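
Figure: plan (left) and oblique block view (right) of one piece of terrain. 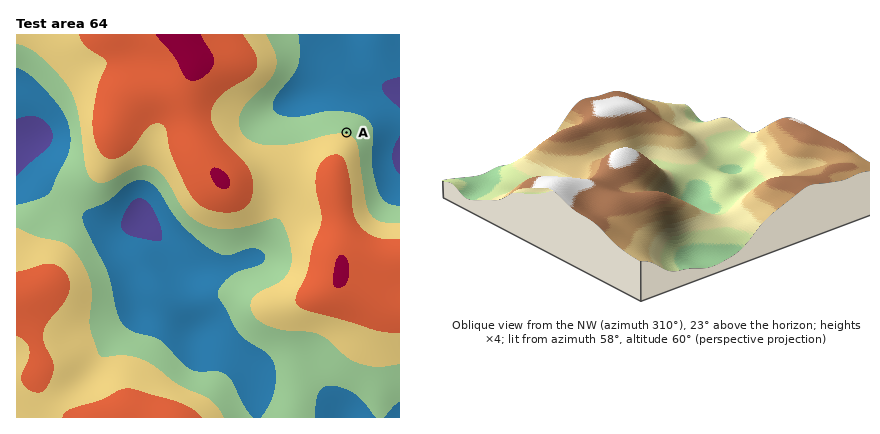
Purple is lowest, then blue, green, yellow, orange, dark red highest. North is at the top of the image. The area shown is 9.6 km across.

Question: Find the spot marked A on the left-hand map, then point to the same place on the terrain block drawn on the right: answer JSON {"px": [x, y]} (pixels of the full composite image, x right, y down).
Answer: {"px": [531, 156]}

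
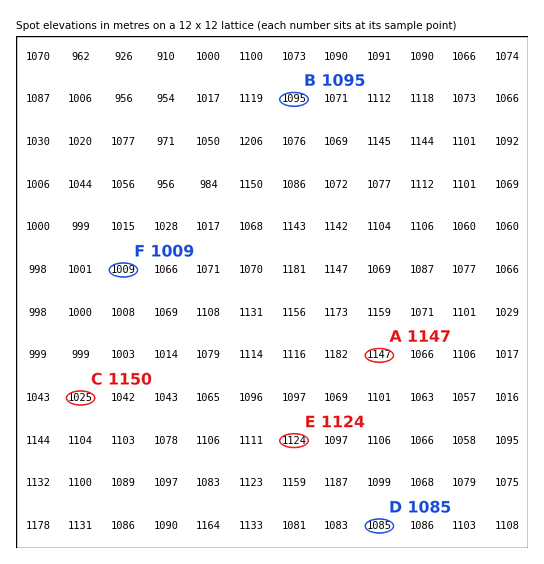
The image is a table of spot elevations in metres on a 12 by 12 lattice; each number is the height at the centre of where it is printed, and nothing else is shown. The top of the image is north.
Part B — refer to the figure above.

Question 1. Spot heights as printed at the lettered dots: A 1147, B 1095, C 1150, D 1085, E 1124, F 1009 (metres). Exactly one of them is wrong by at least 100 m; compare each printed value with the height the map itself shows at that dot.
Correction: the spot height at C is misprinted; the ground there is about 1025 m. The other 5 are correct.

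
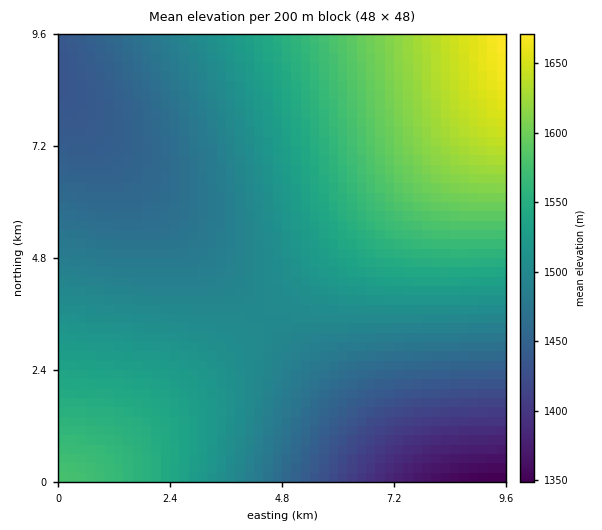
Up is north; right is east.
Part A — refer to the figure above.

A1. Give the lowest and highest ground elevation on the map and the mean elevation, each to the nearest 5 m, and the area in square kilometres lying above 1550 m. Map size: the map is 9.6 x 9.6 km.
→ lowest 1345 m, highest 1675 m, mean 1510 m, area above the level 22.4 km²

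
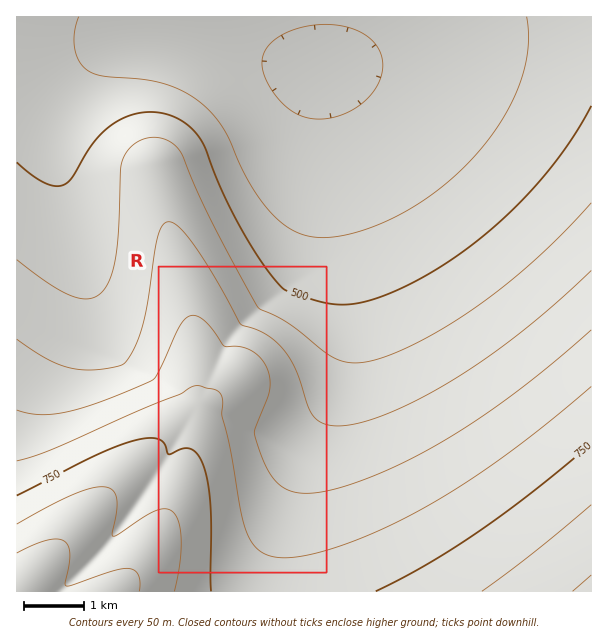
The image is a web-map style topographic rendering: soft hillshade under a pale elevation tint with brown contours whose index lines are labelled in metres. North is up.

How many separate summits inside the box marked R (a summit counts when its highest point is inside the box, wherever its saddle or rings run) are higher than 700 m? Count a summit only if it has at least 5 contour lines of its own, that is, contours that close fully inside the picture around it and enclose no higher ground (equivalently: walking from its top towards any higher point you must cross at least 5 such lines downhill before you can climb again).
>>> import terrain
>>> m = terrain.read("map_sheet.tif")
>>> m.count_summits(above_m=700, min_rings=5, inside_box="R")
0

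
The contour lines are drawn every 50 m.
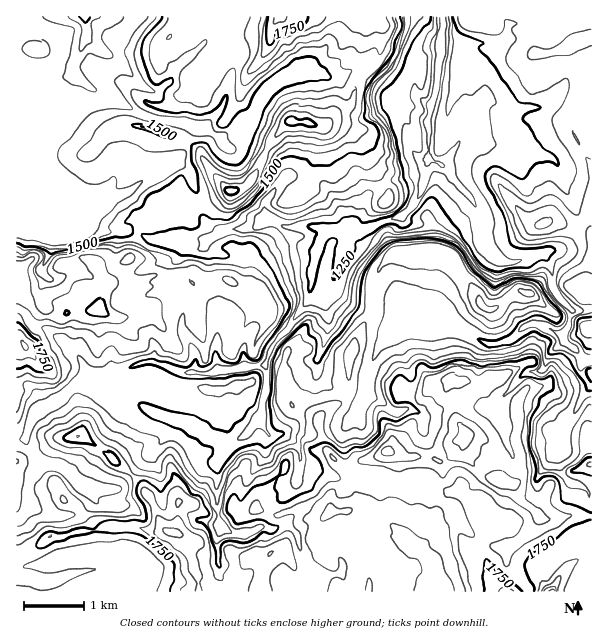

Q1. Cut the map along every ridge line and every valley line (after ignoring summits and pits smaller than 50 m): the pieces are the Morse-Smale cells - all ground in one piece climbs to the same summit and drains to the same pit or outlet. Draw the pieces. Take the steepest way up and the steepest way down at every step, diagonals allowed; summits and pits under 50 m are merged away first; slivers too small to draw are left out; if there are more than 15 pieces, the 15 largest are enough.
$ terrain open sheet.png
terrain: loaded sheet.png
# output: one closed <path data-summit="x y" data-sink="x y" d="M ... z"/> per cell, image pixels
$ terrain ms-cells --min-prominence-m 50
<path data-summit="389 452" data-sink="440 48" d="M302 175l-11 0-9 7-16 19 0 15 18 10 30 0 12 5-10 20-8 49-18 26-18 19-7 20-47 5-6 3-24 0-35-12-6 0-33 11 1 20 4 5 15 5 27 14 24 6 21 14 18 4 6 6-14 22 1 45 3 14 13 7 12 0 13-6 17 1 9-5-6-20 17-18 4-14 6 3 7-3 11 0 19 9 26-1 7 2 9 0 14 6 27-2 2-42-6-28 14-4 20-12 6 0 25 9 9-1 3-4 6 16 0 11 6 19-7 6-12 4-21 22-6 2-6 5 2 5 16 15 8 21-2 9 3 2 10 6 11 1 19-10 9-8 6-12 12 2 18-4 21 0 1-21-11-9-9-2-7-5-6-12-1-14 3-14 26 1 5-2 0-78-8 0-11-12-9-7-3-7-24-10-12 2-13 12-11 5-15 0-28-12-30 1-9-2-9-16-9-7-41-1-16-6-12-10 0-6 17-51-5-3-1-14-11-21-14-14z"/><path data-summit="278 17" data-sink="84 17" d="M375 16l-96 0-10 20-18 1-8 5-10-2-24-16-11 0-19 4-5 3 4-8-1-7-91 0 0 19-13 31 5 11 23 17 10 3 33 18 60 13 18 11 31-25 7-16 12-13 16-11 12-4 9 0 18 6 12 0 14-8 6 0 6 5 9-10 6-10 2-27z"/><path data-summit="530 293" data-sink="440 48" d="M432 162l-3 0-2 3-1 14-10 21-15 17-14 3-22 10-14 0-3 4-4 17-10 27-2 12 12 10 10 4 51 4 5 6 6 13 12 5 30-1 28 12 15 0 11-5 13-12 12-2 26 10 7-10 2-13-14-15-5-8-1-19-6-14-9-1-25 8-9 0-8-3-11-16-3-27-9-18-20-19-2-9-4-4z"/><path data-summit="389 452" data-sink="84 17" d="M84 16l-68 1 0 151 10 4 6-4 7 8 17 11 13 17 12 2 15 0 29-12 18-13 30-17 8-8 12-30-49-11-33-18-16-6-17-14-5-11 13-31z"/><path data-summit="329 513" data-sink="440 48" d="M323 472l-11 0-6 3-7-3-4 14-17 18 5 17 15 15 3 16 13 24-4 8 1 8 149-1-22-72 5-3 10-2 9 11 15 15 5-1 2-9-8-21-18-19-11 2-13-8-36 4-14-6-9 0-7-2-26 1z"/><path data-summit="24 345" data-sink="440 48" d="M272 218l-6 0-15 10-23 1-16 9-11 10-16 0-13 16 0 14 8 9 2 10 0 32 12 24 0 20 18 0 6-3 46-4 8-21 18-19 18-26 8-49 10-20-12-5-24 2z"/><path data-summit="545 222" data-sink="440 48" d="M488 102l-6 2-2 19-22 20-14 22 6 5 2 9 20 19 4 8 5 10 3 27 11 16 8 3 9 0 46-12 13-10 6-15-1-16-12-26-4-15-6-10-15-4-14-9-23-25-3-10z"/><path data-summit="291 120" data-sink="440 48" d="M365 73l-10 16-3 13-13 8-15 16-34-5-8 7-16 21 17 13 4 14 15-1 13 5 17 15 11 21 1 14 3 2 7-4 1-6 9-12 3-13 5-5 21-12 8 0 22-8 4-2 1-6 0-42-21-10z"/><path data-summit="98 311" data-sink="440 48" d="M201 240l-16 0-11 9-2 6-5 5-12 4-23 10-7 0-6-3-6-7-11 2-2 3 3 9-1 19-4 12-5 3-18-2-7 2-5 4-25 0-13-20-1-12-7-8-1 33 4 1 16 18 11 2 16 10 16 16 8 18 32-2 28-11 6 0 27 11 12 1 2-20-12-24 0-32-2-10-8-9 0-14 13-16 16 0 7-6z"/><path data-summit="78 435" data-sink="440 48" d="M113 372l-27 2-32 29-13 5-7 6-9 23 5 15 11 12 22 4 17 16 10 6 29-2 44-48 11-18-1-2-12-4-27-14-15-5-4-5z"/><path data-summit="98 311" data-sink="84 17" d="M32 168l-6 4-10-2 0 105 8 9 1 12 13 20 25 0 5-4 7-2 23 0 5-23-3-18 14-6 2-29-17-6-21 0-11-12-12-28-7-7-9-5z"/><path data-summit="572 45" data-sink="440 48" d="M591 16l-87 0 0 2 6 8-6 16-4 2-27-1-8 3-3 5 13 18 9 18 0 14 8 2 8 6 37-1 15-6 7-7 10-17 6-4 16 4z"/><path data-summit="173 533" data-sink="440 48" d="M179 421l-5 0-4 4-7 15-12 13 9 23 2 22-18 10-10 2 5 3 1 5-2 9 15 5 14-2 9 4 5 5 9 15 3 16 6 11 1 11 36 0 0-4-11-6-7-9 2-7-3-14 0-13 5-11-4-4-1-11-1-45 14-22-6-6-15-2-12-10z"/><path data-summit="389 452" data-sink="440 48" d="M150 454l-12 16-19 18-5 2-24 0-10-6-17-16-22-4-10 13-3 9 3 23-15 12 0 30 19-4 15-11 40-4 12-6 35 2 3-10-1-5-5-3 10-2 18-10-4-28z"/><path data-summit="389 452" data-sink="120 591" d="M135 526l-33 0-12 6-40 4-15 11-18 5-1 39 103 1 3-4 21-8 3-14-3-6-13-6 8-26z"/>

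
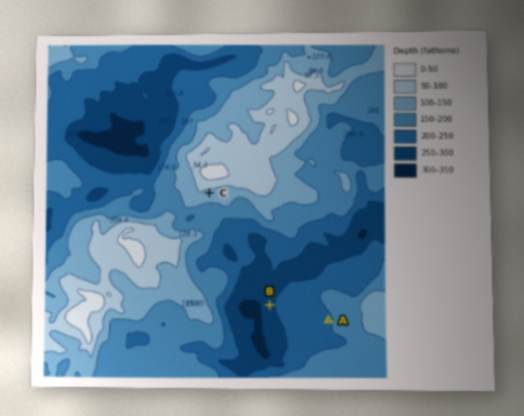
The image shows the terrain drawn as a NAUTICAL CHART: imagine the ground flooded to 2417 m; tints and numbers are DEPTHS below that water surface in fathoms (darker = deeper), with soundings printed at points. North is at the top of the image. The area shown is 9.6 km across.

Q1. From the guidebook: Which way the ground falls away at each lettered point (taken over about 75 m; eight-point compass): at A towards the W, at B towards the W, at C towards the S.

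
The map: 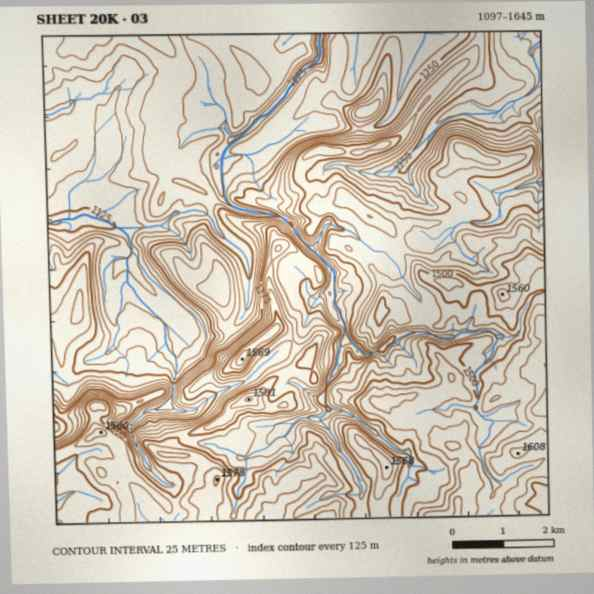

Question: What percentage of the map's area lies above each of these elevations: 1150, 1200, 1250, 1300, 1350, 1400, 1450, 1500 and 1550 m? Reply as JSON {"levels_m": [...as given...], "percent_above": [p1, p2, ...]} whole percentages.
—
{"levels_m": [1150, 1200, 1250, 1300, 1350, 1400, 1450, 1500, 1550], "percent_above": [96, 83, 67, 59, 53, 43, 34, 22, 7]}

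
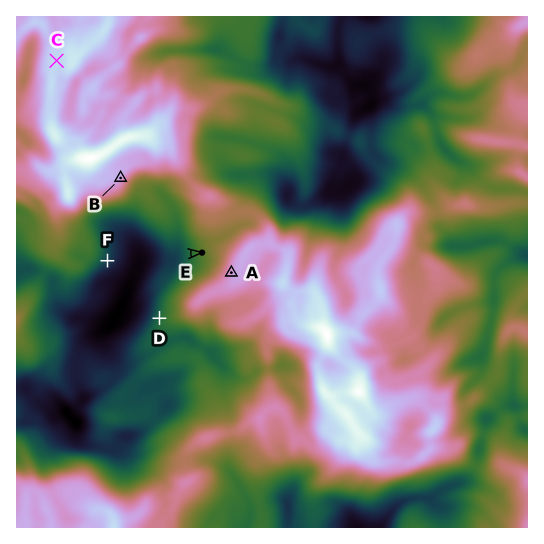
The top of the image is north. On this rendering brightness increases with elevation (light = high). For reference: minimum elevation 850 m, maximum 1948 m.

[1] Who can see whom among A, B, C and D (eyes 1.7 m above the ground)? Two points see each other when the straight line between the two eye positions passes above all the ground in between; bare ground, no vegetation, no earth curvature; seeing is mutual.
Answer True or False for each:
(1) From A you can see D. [False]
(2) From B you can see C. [False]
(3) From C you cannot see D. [True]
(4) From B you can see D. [True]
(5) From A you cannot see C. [True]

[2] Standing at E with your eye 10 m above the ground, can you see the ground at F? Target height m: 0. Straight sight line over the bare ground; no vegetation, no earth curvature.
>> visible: true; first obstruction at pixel None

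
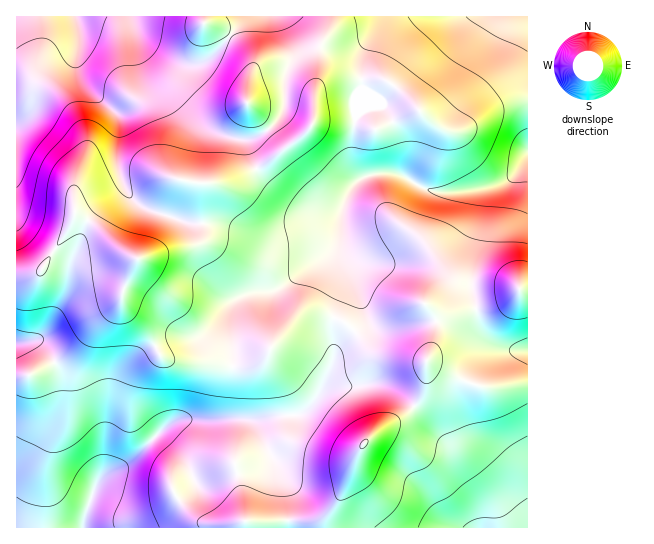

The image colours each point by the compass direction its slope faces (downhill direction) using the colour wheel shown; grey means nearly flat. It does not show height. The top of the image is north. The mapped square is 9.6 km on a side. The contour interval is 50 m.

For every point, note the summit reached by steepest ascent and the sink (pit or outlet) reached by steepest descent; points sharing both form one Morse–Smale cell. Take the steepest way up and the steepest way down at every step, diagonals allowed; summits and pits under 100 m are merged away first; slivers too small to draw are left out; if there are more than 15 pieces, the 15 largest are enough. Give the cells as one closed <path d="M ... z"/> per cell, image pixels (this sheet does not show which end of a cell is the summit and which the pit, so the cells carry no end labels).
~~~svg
<path d="M527 16l-194 0-2 13-12 22-3 38 7-6 11-4 47 0 9 4 12 9 17 18-44 19-21-6-40-2-13 16-47 34-31 13-21-1 1 48-3 10-10 6-52 12-15 32-2 10 3 6 23 24 12 23 6 5 18 4 27 0 23 4 18-2 14-7 8-15 22-24 8-4 19 0 16 4 9 5 28 28 51 9 5-8 5-20 0-15-2-5 4 3 8 0 51-12 16-7 6-8 8 0z"/><path d="M77 215l-4 2-6 16-24 36-5 4-5 2-17 0 0 252 309 1 0-9 14-20 24-54 12-13 34-20 11-13 5-12 2-25-52-10-28-28-9-5-16-4-19 0-8 4-22 24-8 15-14 7-18 2-23-4-27 0-18-4-6-5-12-23-20-20-6-10 3-14 13-28-20-12-22-22z"/><path d="M331 16l-314 0-1 258 17 1 6-2 28-40 8-18 20 10 22 22 18 12 7 0 55-15 4-6 2-7-2-48 22 1 31-13 47-34 10-10 4-12 0-25 4-19 0-20 12-22z"/><path d="M527 289l-8 0-6 8-16 7-51 12-11-1 1 18-5 20-4 6 0 20-7 20-11 13-34 20-12 13-24 54-14 20 1 9 202-1z"/><path d="M381 79l-47 0-11 4-4 3-4 8-2 27 41 2 21 6 44-19-17-18-12-9z"/>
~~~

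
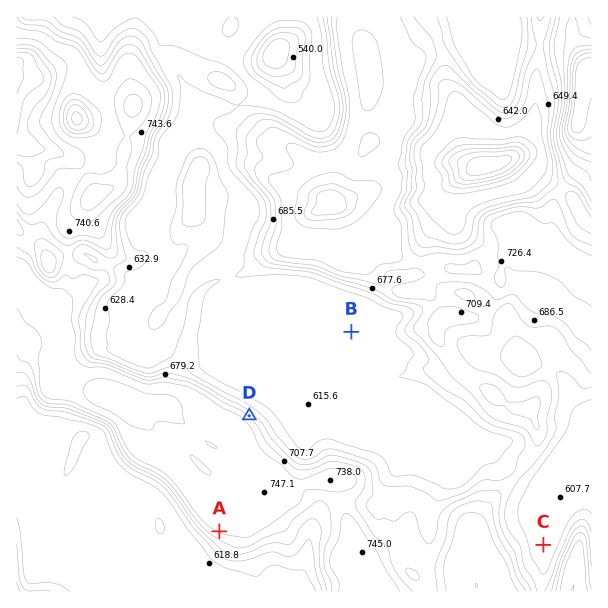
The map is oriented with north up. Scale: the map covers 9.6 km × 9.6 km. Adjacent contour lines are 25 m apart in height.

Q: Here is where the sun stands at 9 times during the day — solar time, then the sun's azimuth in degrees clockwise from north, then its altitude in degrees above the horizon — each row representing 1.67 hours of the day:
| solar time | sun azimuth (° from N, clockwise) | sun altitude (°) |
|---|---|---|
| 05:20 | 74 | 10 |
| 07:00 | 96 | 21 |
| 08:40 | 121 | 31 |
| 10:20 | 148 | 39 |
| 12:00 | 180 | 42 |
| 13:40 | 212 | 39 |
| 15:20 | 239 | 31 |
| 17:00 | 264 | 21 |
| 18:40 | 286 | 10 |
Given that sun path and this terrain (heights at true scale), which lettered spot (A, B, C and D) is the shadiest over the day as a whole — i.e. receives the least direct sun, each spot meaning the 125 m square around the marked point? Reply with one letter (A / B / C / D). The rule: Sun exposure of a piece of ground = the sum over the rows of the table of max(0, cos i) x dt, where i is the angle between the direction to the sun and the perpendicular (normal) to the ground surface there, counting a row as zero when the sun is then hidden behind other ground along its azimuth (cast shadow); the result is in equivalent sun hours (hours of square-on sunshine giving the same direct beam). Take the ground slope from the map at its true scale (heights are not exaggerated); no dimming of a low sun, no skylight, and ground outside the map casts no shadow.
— D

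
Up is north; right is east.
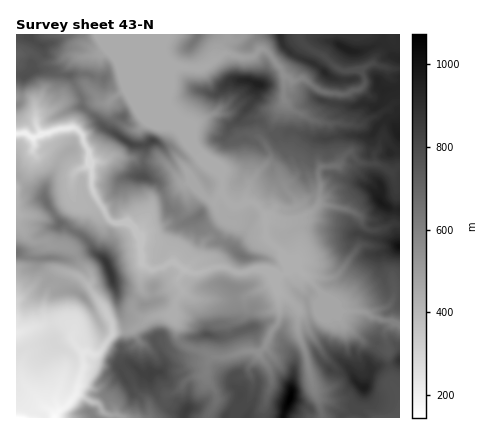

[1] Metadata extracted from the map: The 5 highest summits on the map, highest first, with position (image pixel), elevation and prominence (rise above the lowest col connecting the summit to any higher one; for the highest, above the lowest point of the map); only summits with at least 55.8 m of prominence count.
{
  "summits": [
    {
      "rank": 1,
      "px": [290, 398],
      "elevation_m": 1073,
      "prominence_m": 928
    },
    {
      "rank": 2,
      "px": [380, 202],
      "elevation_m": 980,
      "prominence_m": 105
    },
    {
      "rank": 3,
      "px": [364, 388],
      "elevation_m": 968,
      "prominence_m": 284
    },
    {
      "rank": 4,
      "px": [348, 50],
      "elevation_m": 960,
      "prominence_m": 81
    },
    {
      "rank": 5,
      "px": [258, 84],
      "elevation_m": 958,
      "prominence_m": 216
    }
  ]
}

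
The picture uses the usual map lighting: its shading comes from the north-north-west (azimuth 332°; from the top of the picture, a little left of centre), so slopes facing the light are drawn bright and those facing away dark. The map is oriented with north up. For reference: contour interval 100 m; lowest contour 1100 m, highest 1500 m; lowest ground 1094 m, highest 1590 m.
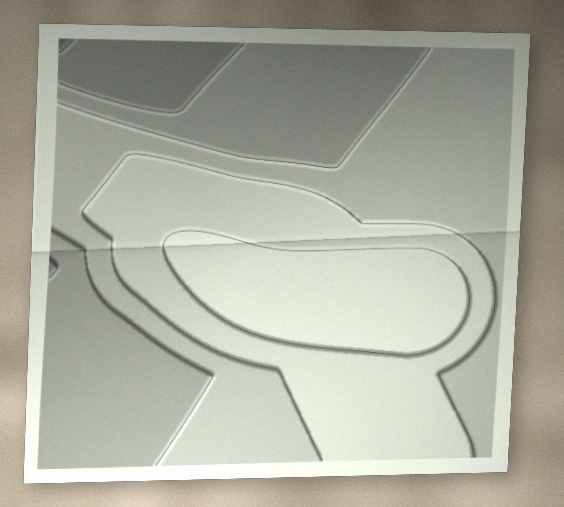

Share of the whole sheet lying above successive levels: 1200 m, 95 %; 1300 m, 71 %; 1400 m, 39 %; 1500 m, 14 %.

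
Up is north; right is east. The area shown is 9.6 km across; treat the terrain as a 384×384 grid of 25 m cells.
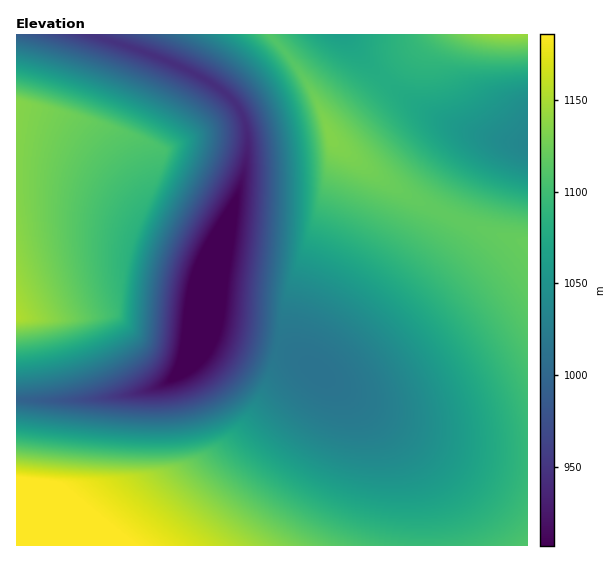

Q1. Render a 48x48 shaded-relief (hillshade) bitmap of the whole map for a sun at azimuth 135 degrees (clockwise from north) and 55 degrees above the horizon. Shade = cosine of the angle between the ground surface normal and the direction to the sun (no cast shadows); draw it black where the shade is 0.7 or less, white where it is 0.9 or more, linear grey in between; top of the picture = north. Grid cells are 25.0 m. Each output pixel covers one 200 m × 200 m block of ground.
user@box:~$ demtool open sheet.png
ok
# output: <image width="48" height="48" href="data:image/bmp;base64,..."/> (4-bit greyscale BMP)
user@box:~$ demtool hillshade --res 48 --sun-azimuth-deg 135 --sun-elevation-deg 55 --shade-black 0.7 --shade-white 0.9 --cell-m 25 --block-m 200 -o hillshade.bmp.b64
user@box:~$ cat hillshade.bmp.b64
<image width="48" height="48" href="data:image/bmp;base64,Qk32BAAAAAAAAHYAAAAoAAAAMAAAADAAAAABAAQAAAAAAIAEAAATCwAAEwsAABAAAAAAAAAAAAAAABEREQAiIiIAMzMzAERERABVVVUAZmZmAHd3dwCIiIgAmZmZAKqqqgC7u7sAzMzMAN3d3QDu7u4A////AJmZmZmZmZmZmZmZiIiIiIiIiIiIiIiIiJmZmZmZmZmZmZmZiIiIiIiIiIiIiIiIiJmZmZmZmZmZmZmZiIiIiIiIiIiIiIiIiJmZmZmZmZmZmZmYiIiIiIiIiIiIiIiIiJmZmZmZmZmZmZmYiIiIiIiIiIiIiIiIiIiIiIiJmZmZmZmZiIiIiIiIiIiIiIiIiGZmZmZnd4iJmZmZiIiIiIiIiIiIiIiIiFVVVVVEVVVniZmZmIiIiIiIiIiIiIiIiFVVVUREREREV4mZmYiIiIiIiIiIiIiIiFVVVURERERDNFiZmZiIiIiIiIiIiIiIiFVVVURERERDMzV5mZmIiIiIiIiIiIiIiFVVVURERERDMzNYmZmZiIiIiIiIiIiIiFVVVVVERERDMzM1iZmZmYiIiIiIiIiIiIiZiIh3ZURDMzM0eZmZmZmIiIiIiIiIiLzMzMzLuoZEREREWJmZmZmZiIiIiIiIiMzM3d3d3dyERERER5mZmZmZmYiIiIiImMzM3d3d3e7YRERERpmZmZmZmZmZmZmZmczN3d3d3u7sdERERomZmZmZmZmZmZmZmczN3d3d3u7tlVVVVYmZmZmZmZmZmZmZmczN3d3d7u7dtlVVVXmZmZmZmZmZmZmZmczMzM3d7d3dx1VVVXmZmZmZmZmZmZmZmaqqq7u93d3dyFVVVXmZmZmZmZmZmZmZmZmZmaqr3d3d2WVVVWmZmZmZmZmZmZmZmZmZmaqr3d3d2mVVVViZmZmZmZmZmZmZmZmZmqqqzd3u22VVVVeZmZmZmZmZmZmZmZmZqqqqze7u7HVVVVaamZmZmZmZmZmZmZmZqqqqze7u7ZVVVUWJmZmZmZmZmZmZmZmaqqqqve7u7rZVVUV5qZmZmZmZmZmZmZmaqqqqve7u7tdVVURYmZmZmZmZmZmZmZmqqqqqrO7u7upVVURXmZmZmZmZmZmZiJmqqqqqq97u7uxlVERWmZmZmZmZmZiIiJmqqqqqqt7u7u2FVERFiZmZmZmZmYiId5mqqqqqqs7u7u6lVERFeZmZmZmZiIiHd5mqqqqqqr3u7u7HVERFeZmZmZmYiIiHd5mqqqqqqqzu7u7YVVVVaZmZmZmYiIiId5maqqqqqqve7u3ZVVVVaJmZmZmYiIiIiJmZqqqqqqrN3d3aZVVVaJmZmZmZmYiImZmZmqqqqZms3d3aZVVVaJmZmZmZmZmZmZmZmZmZmIiJq8zKZVVVaJmZmZmZmZqqqpmZmZmIh3d4iau5ZVVVeJmZmZmaqqqqqpmZiId3d3d3iJqpZmZWeZmZmZmqqqqqqoiHd3d3d3d3eImYdmZniZmZmZqqqqqqqnZmZmZ3d3d3eImYd3ZniZmZmZqqqqqru2ZmZmZmd3d3iZmYh3d4mZmZmZqqqqu7u2ZmZmZmZ3eJmamZiHeImYiZmZmqqru7vGZmZmZmd4maqqqZiIiJmIiImZmaqru7zGZmZmZ4mZqqqqqZmJmZiIiIiZmZqqu7zGZmZmZomru6qqqZmqmZiIiIiImZqqu7zA=="/>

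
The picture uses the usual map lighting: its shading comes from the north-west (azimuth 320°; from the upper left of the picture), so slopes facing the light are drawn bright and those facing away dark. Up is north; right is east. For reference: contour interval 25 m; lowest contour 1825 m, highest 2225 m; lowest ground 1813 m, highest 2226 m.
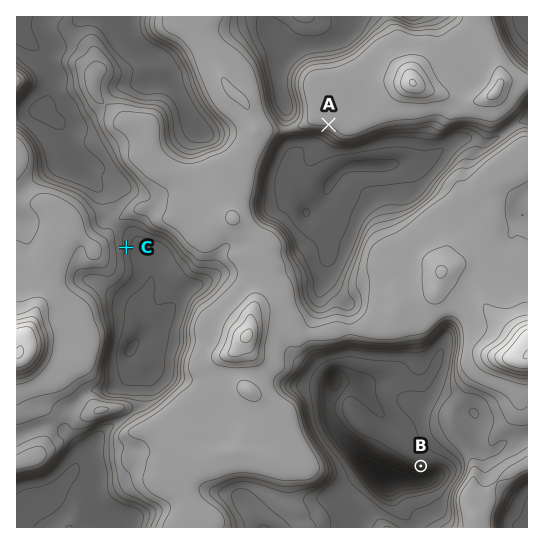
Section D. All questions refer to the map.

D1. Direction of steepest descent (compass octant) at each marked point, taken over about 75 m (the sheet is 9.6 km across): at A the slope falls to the S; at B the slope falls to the S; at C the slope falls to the E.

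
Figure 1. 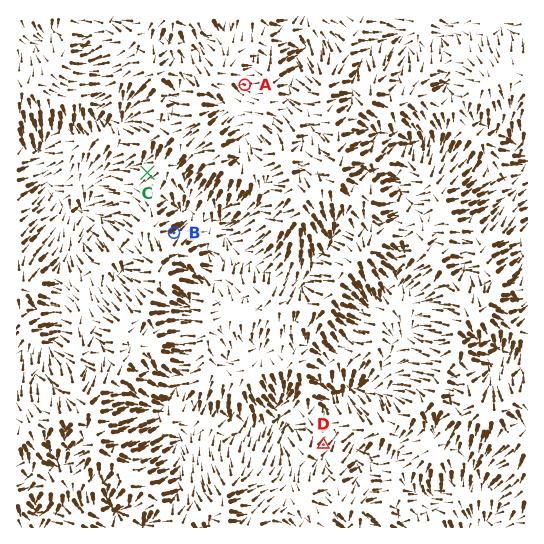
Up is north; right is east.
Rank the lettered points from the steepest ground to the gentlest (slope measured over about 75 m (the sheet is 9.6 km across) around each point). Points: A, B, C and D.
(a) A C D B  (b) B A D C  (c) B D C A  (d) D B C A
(c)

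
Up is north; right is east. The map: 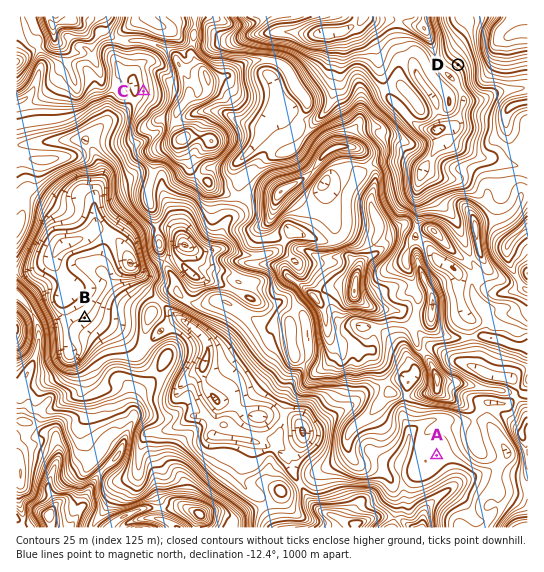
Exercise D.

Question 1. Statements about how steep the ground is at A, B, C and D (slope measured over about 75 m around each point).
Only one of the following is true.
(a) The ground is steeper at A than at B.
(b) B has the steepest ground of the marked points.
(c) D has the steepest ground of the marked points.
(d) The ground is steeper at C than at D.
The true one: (c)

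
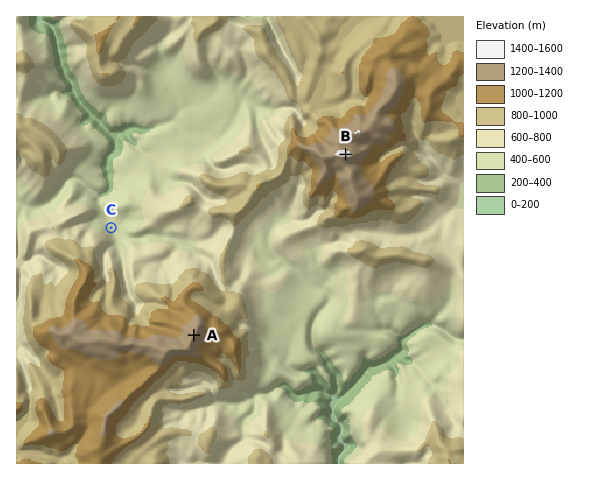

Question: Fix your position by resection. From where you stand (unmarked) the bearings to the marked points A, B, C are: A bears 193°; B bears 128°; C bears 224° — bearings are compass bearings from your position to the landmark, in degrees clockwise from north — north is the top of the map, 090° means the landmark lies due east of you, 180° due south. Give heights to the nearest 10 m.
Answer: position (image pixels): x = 252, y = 81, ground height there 590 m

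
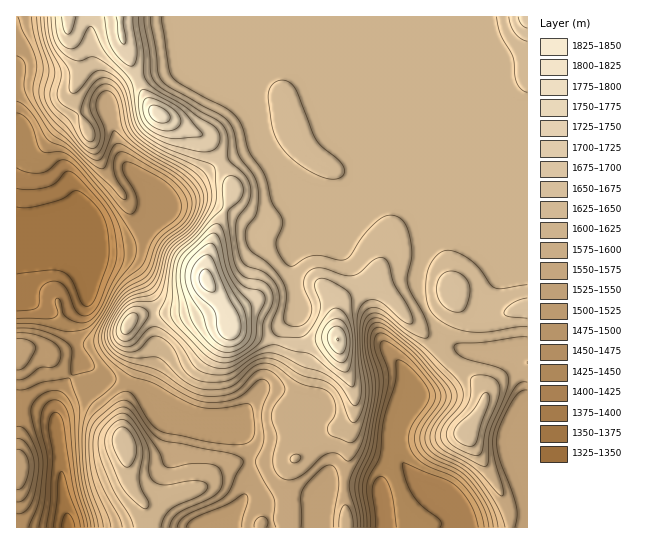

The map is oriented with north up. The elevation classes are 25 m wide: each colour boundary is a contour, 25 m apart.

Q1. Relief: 1345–1835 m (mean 1585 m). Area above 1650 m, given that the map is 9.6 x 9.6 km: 15.1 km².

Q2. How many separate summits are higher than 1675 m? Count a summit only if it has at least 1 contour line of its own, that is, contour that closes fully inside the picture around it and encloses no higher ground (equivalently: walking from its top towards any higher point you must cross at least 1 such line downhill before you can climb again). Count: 4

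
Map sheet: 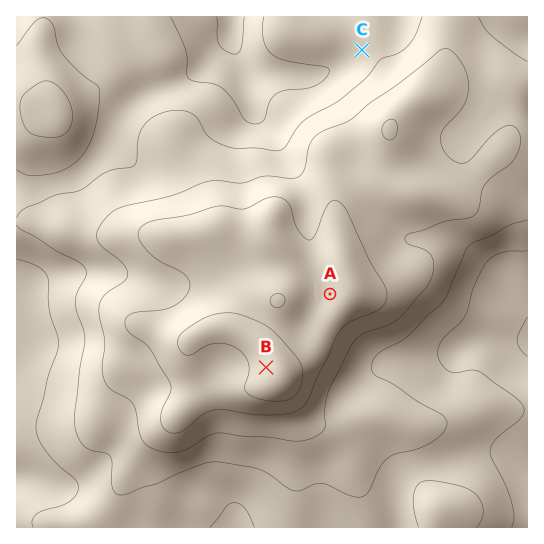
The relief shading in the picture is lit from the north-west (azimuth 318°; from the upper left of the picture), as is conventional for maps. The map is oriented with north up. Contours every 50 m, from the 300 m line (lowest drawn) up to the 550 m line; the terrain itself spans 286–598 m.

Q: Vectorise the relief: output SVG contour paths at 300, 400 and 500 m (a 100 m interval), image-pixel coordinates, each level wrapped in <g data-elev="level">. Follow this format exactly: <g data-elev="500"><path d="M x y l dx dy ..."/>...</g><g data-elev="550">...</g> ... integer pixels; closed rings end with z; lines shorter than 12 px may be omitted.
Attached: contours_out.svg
<g data-elev="300"><path d="M527 356l-7-7-3-8 2-8 8-16"/><path d="M244 17l-2 29-3 6-4 2-9-3-7-6-2-8 0-20"/></g><g data-elev="400"><path d="M477 527l5-8 1-8-2-9-6-8-6-5-10-3-30-5-10 2-5 10 0 14 5 20"/><path d="M17 225l5 5 15 8 18 12 24 12 7 8 0 7-8 14-3 10 1 9 8 20 1 9-6 32-4 43 0 12 3 12 7 9 6 3 15 3 4 4 2 6 0 22 3 8 4 2 7-1 16-6 16-5 40-17 17-4 44 7 11 6 17 13 7 3 7-1 13-6 8-1 27 12 9 2 5-1 5-3 11-25 8-10 8-4 22-5 13-6 12-9 5-9-1-6-5-5-23-12-25-18-19-10-3-7 3-9 7-7 26-14 35-34 6-10 17-42 5-6 22-10 18-10 17-5"/><path d="M17 170l12 5 18-1 15-3 15-10 9-11 7-15 4-18 3-23-2-8-17-13-19-20-5-10-4-17-6-7-5-1-7 3-18 25"/><path d="M527 62l-36-27-6-7-7-11"/><path d="M422 17l-7 18-9 12-9 7-16 5-15 19-24 20-38 23-7 6-10 18-5 4-7 2-17-3-21 0-10-1-11-5-7-5-11-18-7-6-12-3-13 2-14 6-10 10-4 13-1 20-4 5-26 6-26 18-26 5-29 13-5 4-4 6"/></g><g data-elev="500"><path d="M170 433l7 0 5-2 20-16 12-5 11 0 25 4 19 1 18-1 12-5 9-10 9-22 24-47 9-8 26-11 8-6 3-10-2-9-16-27-22-47-8-10-5-2-5 4-5 9-9 22-5 5-5-2-7-8-10-27-5-4-6-2-11 1-21 11-27-3-31 9-33 6-8 2-6 6-2 4 1 5 8 12 12 11 23 12 6 5 2 5 0 6-3 5-12 11-13 5-29 3-6 4-2 5 1 5 3 6 16 10 5 6 20 33 1 9-9 18-1 9 2 9z"/><path d="M387 139l6 0 4-5 0-9-4-6-6 2-5 6 0 7z"/></g>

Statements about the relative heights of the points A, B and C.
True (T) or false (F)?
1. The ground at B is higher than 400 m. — T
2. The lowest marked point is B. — F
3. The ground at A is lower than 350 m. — F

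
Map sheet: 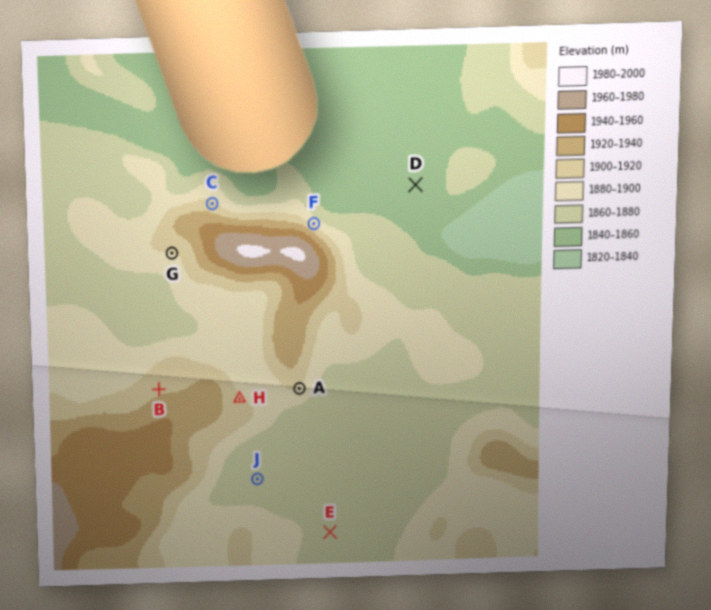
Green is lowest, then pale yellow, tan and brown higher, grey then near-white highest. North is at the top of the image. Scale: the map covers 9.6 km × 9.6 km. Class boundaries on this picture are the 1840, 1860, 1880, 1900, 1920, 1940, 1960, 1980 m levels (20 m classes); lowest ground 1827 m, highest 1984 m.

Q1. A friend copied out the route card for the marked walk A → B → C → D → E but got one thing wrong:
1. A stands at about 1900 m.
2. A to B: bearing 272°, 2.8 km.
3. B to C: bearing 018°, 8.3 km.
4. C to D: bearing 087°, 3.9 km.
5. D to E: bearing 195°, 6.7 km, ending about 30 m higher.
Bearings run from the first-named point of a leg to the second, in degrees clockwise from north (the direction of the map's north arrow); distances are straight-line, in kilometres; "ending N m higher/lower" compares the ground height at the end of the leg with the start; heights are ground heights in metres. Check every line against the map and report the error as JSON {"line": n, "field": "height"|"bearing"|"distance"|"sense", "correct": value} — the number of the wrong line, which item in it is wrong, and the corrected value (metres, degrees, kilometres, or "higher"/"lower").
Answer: {"line": 3, "field": "distance", "correct": 3.6}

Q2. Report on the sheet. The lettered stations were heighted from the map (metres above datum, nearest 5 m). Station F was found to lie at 1895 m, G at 1900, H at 1900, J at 1875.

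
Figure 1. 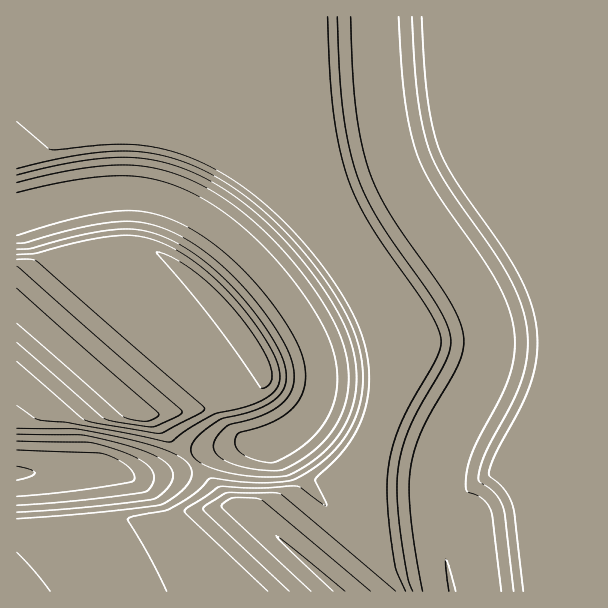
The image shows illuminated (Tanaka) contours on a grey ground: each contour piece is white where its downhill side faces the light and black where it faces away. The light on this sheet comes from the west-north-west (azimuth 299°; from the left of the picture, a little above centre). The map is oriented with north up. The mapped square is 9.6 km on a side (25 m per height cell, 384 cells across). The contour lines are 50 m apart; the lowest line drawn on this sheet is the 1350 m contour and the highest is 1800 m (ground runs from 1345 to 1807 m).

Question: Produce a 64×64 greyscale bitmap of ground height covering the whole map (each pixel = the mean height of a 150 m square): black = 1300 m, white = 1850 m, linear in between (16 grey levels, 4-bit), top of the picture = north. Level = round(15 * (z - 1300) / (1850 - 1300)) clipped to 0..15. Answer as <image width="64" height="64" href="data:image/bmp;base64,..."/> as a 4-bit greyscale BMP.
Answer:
<image width="64" height="64" href="data:image/bmp;base64,Qk12CAAAAAAAAHYAAAAoAAAAQAAAAEAAAAABAAQAAAAAAAAIAAATCwAAEwsAABAAAAAAAAAAAAAAABEREQAiIiIAMzMzAERERABVVVUAZmZmAHd3dwCIiIgAmZmZAKqqqgC7u7sAzMzMAN3d3QDu7u4A////AHd3d3d3iIiIiIiZmZmaq7zN3t3Mu6l3ZlZmZ3mqqqqqd3d3d3iIiIiIiJmZmaq7zN7t3Mu6qHZmVmZniaqqqqp3d3d3eIiIiIiJmZmaq7zN7t3Mu6qYdmVWZmeJqqqqqnd3d3eIiIiIiImZmaq7zN7t3Mu6qph2ZWZmZ4mqqqqqd3d3eIiIiIiImZmaq7zd7t3Mu6qqmHZlZmZniaqqqqp3d3d4iIiIiIiZmaq7zd7d3Mu6qqqXdmVmZmeJqqqqqnd3d4iIiIiIiZmaq7zd7dzLuqqqqodmZWZmZ4mqqqqqd3d4iIiIiIiJmaq8zd7dzLuqqqqph2ZmZmZniaqqqqpmZ3d3d4iIiImaq8zd3dzLuqqqqqmHZmZmZneKqqqqqkRVVVVWZmZ3eJqrzd3dzLuqqqqqqYdmZmZmeJqqqqqqMzMzREREVVVniJq8zMzLuqqqqqqph2ZmZmd4mqqqqqoiIiIzMzM0RVZ3iaqqqqqqqqqqqqmHZmZmeImqqqqqqhEiIiIiIjNEVmeIiIh3eImaqqqqqYdmZmZ4mqqqqqqqEREiIiIiM0RWZ3d3ZmZWZ4mqqqqph2ZmZniaqqqqqqoiIiIiIiM0RVZ3dmVVRERWZ5qqqqmHZmZmeJqqqqqqqiMzMzMzNEVWZ3dmVUQzNERWeaqqqpd2ZmZ4mqqqqqqqRERERERVZneId2ZVQzMzNEVnmqqqmHZmZmeJqqqqqqpVVmZmZ3eImZmHdlVEQzMzRFaJqqqYdmZmZ4mqqqqqqnd3eIiZqqu7qpiHZlVERDM0RXmqqqmHZmZmeJqqqqqqiIiJmqu83dzLqph3dmVUQzNFaJqqqYdmZmZ3iaqqqqqIiJmqvM3d3Mu6qZmYd2VEM0RnmqqqmHZmZmeJqqqqqoiJmrvM3dzMu6qZmZmYdlRDRFeaqqqYd2ZmZ3iaqqqqiJmrvM3dzLu6qZmZmamXZUM0VoqqqqmHZmZmeJqqqqqZqrvM3dzLuqqZmZmaqphlQzRWiqqqqYd2ZmZ4mqqqqpqrvM3dzLuqmZmZmZqqmGVDNFaKqqqqmHZmZneJqqqqqrvM3dzLuqmZmZmZqqqXZUNEVoqqqqqYd2ZmZ4mqqqqrvN3dzLuqmZmZmZqqqodUQ0RXmqqqqqmHZmZniaqqqrzN3dzLuqmZmZmZqqqpdlRDRWeaqqqqqYdmZmeJqqqqzN3czLuqmZmZmZmqqph1RDRFaKqqqqqph2ZmZ4mqqqrN3cy7uqmZmZmZmqqql2VENEV5qqqqqqmHZmZniaqqqt3cy7qqmZmZmZmqqql2VENEVomqqqqqmHdmZmeJqqqq3cy7qpmZmZmZmqqqmGVEM0RXiqqqqqqYdmZmd4qqqqrcy7qpmZmZmZmqqqmHVUQ0RWiaqqqqqYd2ZmZ4mqqqqsy7qpmZmZmZmaqqmHZUQ0RWeaqqqqqYh2ZmZ3iaqqqqy7qpmZmZmZmaqqmHZUQ0RVeKqqqqqph2ZmZniaqqqqq7qpmZmZmZmaqqmHZUQ0RFaJqqqqqph3ZmZneJqqqqqqqpmZmZmZmaqpmHZUQzRFZ5qqqqqph3ZmZmeJqqqqqqiJmZmZmZmaqph2VUQzRFZ5qqqqqqmHZmZmeImqqqqqpmd4iZmZmZmYh2VEQzRFZ4qqqqqqmHZmZmd4mqqqqqqkVWZneIiIiHdlVEQzRFZ4qqqqqqmHdmZmZ4mqqqqqqqNERVVmZmdmZVREM0RFZ4qqqqqqqIdmZmZ4iqqqqqqqozM0REVVVVVUREM0RFZ4qqqqqqqYdmZmZ3iaqqqqqqqjMzMzREREREQzM0RVZ4qqqqqqqYd2ZmZ3iaqqqqqqqqMzMzMzMzMzMzNERWZ5qqqqqqqph2ZmZniaqqqqqqqqpERDMzMzMzMzREVWeJqqqqqqqph3ZmZneJqqqqqqqqqlVURERERERERFVneJqqqqqqqqmHZmZmeJqqqqqqqqqqdmZVVVRERFVVZ3iaqqqqqqqqqYdmZmeJqqqqqqqqqqqYh3dmZmZmZmeImqqqqqqqqqqYd2Zmd4mqqqqqqqqqqpmZmYiHd3eIiZqqqqqqqqqqqph2ZmZ4mqqqqqqqqqqqmqqqqZmZmZqqqqqqqqqqqqqqmHZmZniaqqqqqqqqqquqqqqqqqqqqqqqqqqqqqqqqqqXdmZmeJqqqqqqqqqqq6qqqqqqqqqqqqqqqqqqqqqqqod2Zmd4qqqqqqqqqqq7qqqqqqqqqqqqqqqqqqqqqqqph2ZmZ4mqqqqqqqqqq7uqqqqqqqqqqqqqqqqqqqqqqqmHZmZniaqqqqqqqqqru6qqqqqqqqqqqqqqqqqqqqqqqYdmZmeJqqqqqqqqqru7qqqqqqqqqqqqqqqqqqqqqqqph2ZmZ4mqqqqqqqqru7uqqqqqqqqqqqqqqqqqqqqqqqmHZmZniaqqqqqqqqu7u6qqqqqqqqqqqqqqqqqqqqqqqYdmZneKqqqqqqqqu7u7qqqqqqqqqqqqqqqqqqqqqqqph2Zmd4qqqqqqqqu7u7uqqqqqqqqqqqqqqqqqqqqqqqmHZmZ3mqqqqqqqu7u7u6qqqqqqqqqqqqqqqqqqqqqqqXdmZniaqqqqqqq7u7u7qqqqqqqqqqqqqqqqqqqqqqqpd2ZmeJqqqqqqq7u7u7uqqqqqqqqqqqqqqqqqqqqqqqh3ZmZ4mqqqqqq7u7u7u6qqqqqqqqqqqqqqqqqqqqqqqHdmZniaqqqqqru7u7u7"/>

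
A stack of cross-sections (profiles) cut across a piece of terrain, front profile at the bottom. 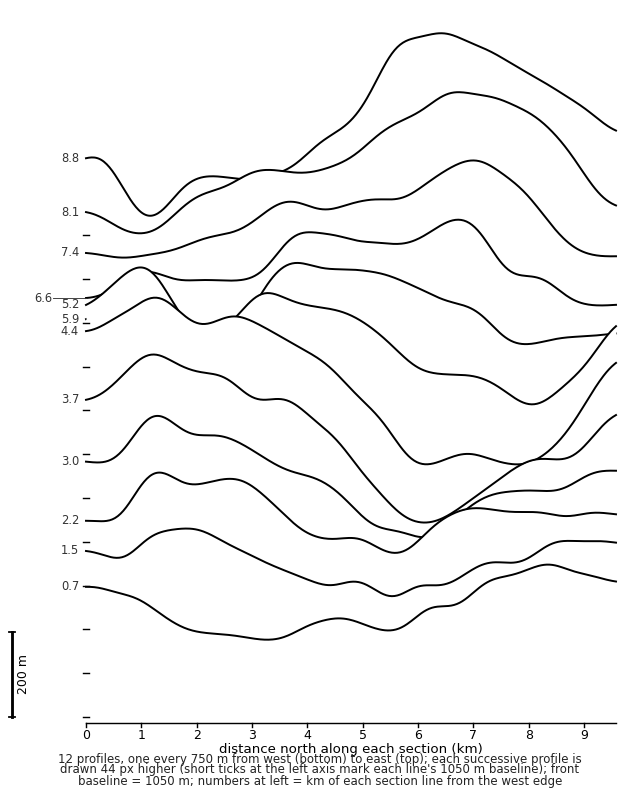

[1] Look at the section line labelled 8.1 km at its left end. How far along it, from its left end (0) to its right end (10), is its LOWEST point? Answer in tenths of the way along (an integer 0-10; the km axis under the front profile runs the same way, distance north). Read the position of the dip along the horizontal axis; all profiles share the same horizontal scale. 1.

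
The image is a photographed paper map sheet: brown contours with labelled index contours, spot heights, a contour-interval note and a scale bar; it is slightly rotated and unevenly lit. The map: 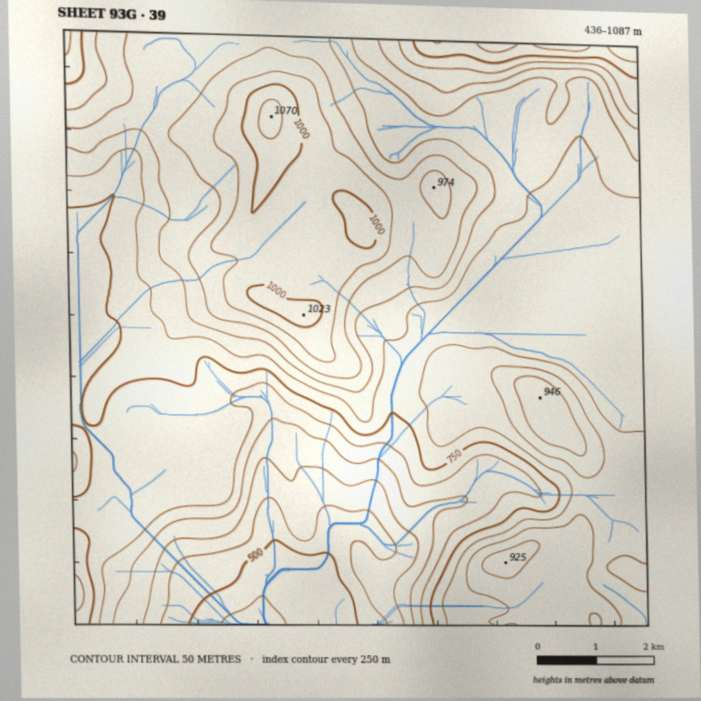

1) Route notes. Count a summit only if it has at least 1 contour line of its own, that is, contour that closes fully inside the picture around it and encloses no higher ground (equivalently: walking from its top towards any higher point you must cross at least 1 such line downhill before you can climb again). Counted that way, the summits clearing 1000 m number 3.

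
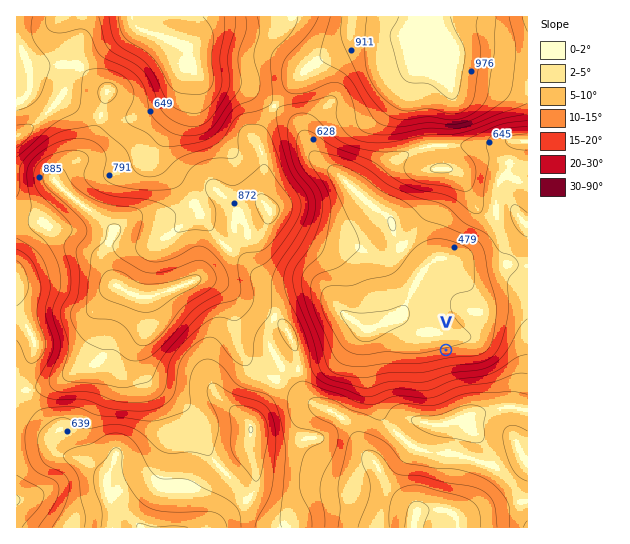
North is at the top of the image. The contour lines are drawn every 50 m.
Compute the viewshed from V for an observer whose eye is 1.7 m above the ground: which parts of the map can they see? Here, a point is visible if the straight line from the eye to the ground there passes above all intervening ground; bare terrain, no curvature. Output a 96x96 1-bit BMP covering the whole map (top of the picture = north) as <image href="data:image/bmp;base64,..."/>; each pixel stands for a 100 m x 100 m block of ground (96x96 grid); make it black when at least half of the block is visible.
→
<image width="96" height="96" href="data:image/bmp;base64,Qk2+BAAAAAAAAD4AAAAoAAAAYAAAAGAAAAABAAEAAAAAAIAEAAATCwAAEwsAAAIAAAAAAAAA////AAAAAAAAAAAAAAAAAAAAAAAAAAAAAAAAAAAAAAAAAAAAAAAAAAAAAAAAAAAAAAAAAAAAAAAAAAAAAAAAAAAAAAAAAAAAAAAAAAAAAAAAAAAAAAAAAAAAAAAAAAAAAAAAAAAAAAAAAAAAAAAAAAAAAAAAAAAAAAAAAAAAAAAAAAAAAAAAAAAAAAAAAAAAAAAAAAAAAAAAAAAAAAAAAAAAAAAAAAAAAAAAAAAAAAAAAAAAAAAAAAAAAAAAAAAAAAAAAAAAAAAAAAAAAAAAAAAAAAAAAAAAAAAAAAAAAAAAAAAAAAAAAAAAAAAAAAAAAAAAAAAAAAAAAAAAAAAAAAAAAAAAAAAAAAAAAAAAAAAAAAAAAAAADwA8AAAAAAAAAAAAHwD8AAAAAAAAAAAAfwH8AAAAAAAAAAAA/wP4AAAAAAAAAAAB/wPwPAAAAAAAAAAD/gPw/4AAAAAAAAAD/gP5/+AAAAAAAAAD/gP///AAAAAAAAAH/gf///gAAAAAAAAH/wf///gAAAAAAAAH/wf/4fwAAAAAAAAH/wf/4fwAAAAAAAAP/wP///wAAAAAAAAP/wP///wAAAAAAAAP/4P///wAAAAAAAAf//////wAAAAAAAAf//////wAAAAcAAAf//////wAAAAfAAA///////wAAAAf4H9/////8PwAAAAf////////wPwAAAAH////////APwAAAAA///////8APgAAAAAf//////wAPgAAAAAP//////wAPAAAAAAH//////wAeAAAAAAD//////wAeAAAAAAD//////wAeAAAAAADv/////4AfAAAAAAAD/////4A/gAAAAAAAf///j+B/8AAAAAAAP//4B///8AAAAAAAP//4B///8AAAAAAAH//wA///8AAAAAAAH//AA///4AAAAAAAD//AA//5wAAAAAAAD//AB//xgAAAAAAAB/+AD//gAAAAAAAAA/+Af//AAAAAAAAAAf+B///AAAAAAAAAAP8D///AAAAAAAAAAB8H///AAAAAAAAAAAYP///AAAAAAAAAAAYf//+AAAAAAAAAAAZ///wAAAAAAAAABg//4AAAAAAAAAAADx//wAAAAAAAAAAADz//wAAAAAAAAAAAD///wAAAAAAAAAAAH///4AAAAAAAAAAAH///8AAAAAAAAAAAH////AAAAAAAAAAAH////gAAAAAAAAAAD/4D//+AAAAAAAAAD/gB///+AAAAAAAAD/AB////8AAAAAAAB/AB////8AAAAAAAB/AD////8AAAAAAAB/gD4PAD8AAAAAAAA/gHgAAAAAAAAAAAAfgCAAAAAAAAAAAAAPwAAAAAAAAAAAAAADwAAAAAAAAAAAAAAAwAAAAAAAAAAAAAAAAAAAAAAAAAAAAAAAAAAAAAAAAAAAAAAAAAAAAAAAAAAAAAAAAAAAAAAAAAAAAAAAAAAAAAAAAAAAAAAAAAAAAAAAAAAAAAAAAAAAAAAAAAAAAAAAAAAAAAAAAAAAAAAAAAAAAAAAAAAAAAAAAAAAAAA="/>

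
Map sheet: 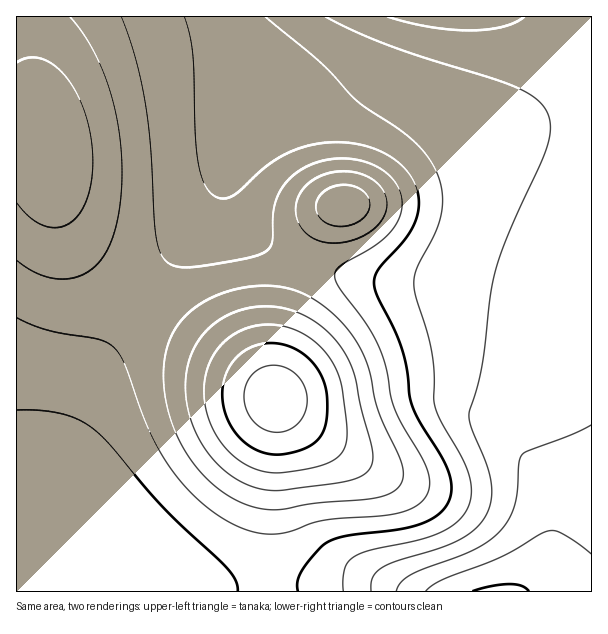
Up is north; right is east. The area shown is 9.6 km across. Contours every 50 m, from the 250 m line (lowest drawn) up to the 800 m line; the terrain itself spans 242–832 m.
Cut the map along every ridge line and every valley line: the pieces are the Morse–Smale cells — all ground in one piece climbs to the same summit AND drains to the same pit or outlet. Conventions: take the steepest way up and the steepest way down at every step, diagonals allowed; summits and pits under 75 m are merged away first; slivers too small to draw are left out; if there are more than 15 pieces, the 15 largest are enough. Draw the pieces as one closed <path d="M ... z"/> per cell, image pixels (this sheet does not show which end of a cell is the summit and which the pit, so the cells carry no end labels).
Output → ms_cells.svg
<path d="M227 170l-17 39-64 81-37 54-23 37-18 41-6 28 2 33 12 42 20 44 6 22 489 1 1-260-16-12-40-20-35-12-27-5-72 0-34-3-44-9-25-9-36-20-14-10-14-16-9-21z"/><path d="M369 16l-353 1 1 575 85-1-6-22-17-36-11-30-6-30 2-33 12-38 16-31 29-45 48-66 41-51 8-17 11-28 17-27 21-21 17-10 31-15 21-15 18-23z"/><path d="M572 16l-201 0-17 37-18 23-21 15-31 15-17 10-25 25-10 18-6 20 0 16 6 17 17 20 18 14 32 16 25 9 56 11 94 1 27 5 35 12 30 14 25 17 1-311z"/>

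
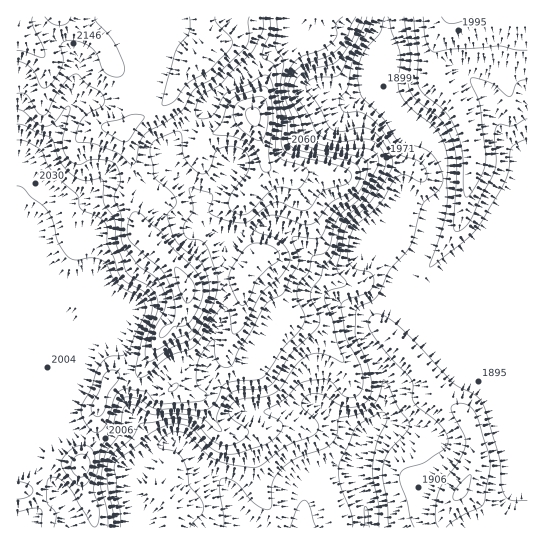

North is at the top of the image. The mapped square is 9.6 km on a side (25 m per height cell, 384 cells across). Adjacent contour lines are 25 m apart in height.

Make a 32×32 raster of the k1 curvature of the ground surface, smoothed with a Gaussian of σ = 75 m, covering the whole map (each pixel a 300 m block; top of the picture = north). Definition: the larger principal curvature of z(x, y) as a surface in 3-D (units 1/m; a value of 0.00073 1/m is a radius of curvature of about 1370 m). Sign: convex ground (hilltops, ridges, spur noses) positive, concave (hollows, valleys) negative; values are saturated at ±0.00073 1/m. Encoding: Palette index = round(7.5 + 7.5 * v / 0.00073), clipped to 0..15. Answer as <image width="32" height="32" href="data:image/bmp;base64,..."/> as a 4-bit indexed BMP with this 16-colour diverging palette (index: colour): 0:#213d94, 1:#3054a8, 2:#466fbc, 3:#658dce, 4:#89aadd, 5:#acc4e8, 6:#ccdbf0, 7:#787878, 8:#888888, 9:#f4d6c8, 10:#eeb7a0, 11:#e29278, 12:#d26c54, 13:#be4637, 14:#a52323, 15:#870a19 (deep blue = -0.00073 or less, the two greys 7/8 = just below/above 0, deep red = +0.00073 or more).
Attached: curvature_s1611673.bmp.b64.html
<image width="32" height="32" href="data:image/bmp;base64,Qk12AgAAAAAAAHYAAAAoAAAAIAAAACAAAAABAAQAAAAAAAACAAATCwAAEwsAABAAAAAAAAAAlD0hAKhUMAC8b0YAzo1lAN2qiQDoxKwA8NvMAHh4eACIiIgAyNb0AKC37gB4kuIAVGzSADdGvgAjI6UAGQqHAIm4vph6mJh5qIm5mom4eambmOyIi5mXiph6qHqIrJqI22r4eLmIh5p3ioiKmIy4d4mu+GeKmIiZd3qImpiJ2od5vfpnmpiqiXd5h5qYd8uIiHjMqodo3bqZmpeJiHfKiHd3vpm2W+qqqrqXd4h52HiHid9lzN21eIh4q5eZq7iIh4iPq97L2IqneLypmbmIiIh3jt2ox5rLmJi8iIuneIiHh4qL96irird52ojLiHiIiHd5eP2pjXjJi7eNyIiIiIeHiIjf6n2nm6uIzIiIiIiIiJiGfPyK14uphpiHh3eHeImYhoj8meepd5qoiIeIiId4h7ua+5rJp5rMt4iHeIiHiYean8qIuruah6mJl4iIiImZq915h7zJnoeJmLmIiHeYdq66WXioiL1miKiOmIh3iYetiYm71nm6h4iofrh3iIiKyZunjPqKmrqIiXzXiHd5mKmZiZjLmprdh3ua+IiIm5aMiIyWjd7v79zLiPqYZ52IrGebhX+pmZvamXj5d3mru7tni9u/h3Zqx3d66IeNqaqbyZic37qHeqiHfbiZnYeHmJymfd+niImIibyYmYyXiJh6x4mPo2i3eKvJiJhquJmYeMunfvdpx3iMp3iIjah6h3icupqtyrd3fJeIeMmHqoiIebvJeK3ZiIuoiIioqoeId3qXq4iZy5eKqIiI"/>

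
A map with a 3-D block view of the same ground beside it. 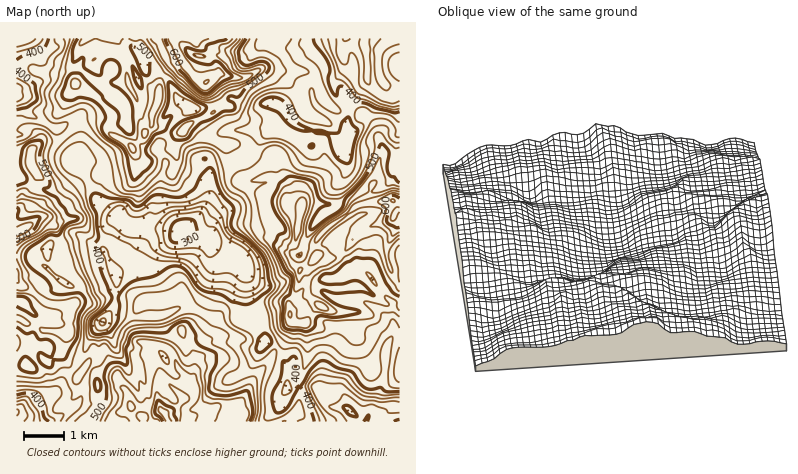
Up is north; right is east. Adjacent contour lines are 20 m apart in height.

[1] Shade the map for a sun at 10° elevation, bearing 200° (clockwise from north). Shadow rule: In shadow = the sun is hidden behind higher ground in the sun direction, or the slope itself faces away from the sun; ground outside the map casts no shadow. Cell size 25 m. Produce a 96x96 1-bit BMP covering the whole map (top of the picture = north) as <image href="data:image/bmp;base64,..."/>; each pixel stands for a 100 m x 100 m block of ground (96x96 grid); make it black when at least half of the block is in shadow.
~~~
<image width="96" height="96" href="data:image/bmp;base64,Qk2+BAAAAAAAAD4AAAAoAAAAYAAAAGAAAAABAAEAAAAAAIAEAAATCwAAEwsAAAIAAAAAAAAA////AAAAAAAAAAAAAAAAAAAAAAAAAAAAAAAAAAAAAAAAAAAAAAAAAAAAAAAAAAAABgAAAAAcAAAAAAAADgAAAAA4AAAAAAAACABwAABwAAAAAAAAAAA8AABwAAAAAAAAAAA8AABgAAAAAAAAAAAAAADgAAAAAAAAAAAAAAAAAAAAAAAAAAAAAAAAAAAAAAAQAAAAAAAAAAAAAAAgAAAAAAAAAAAAAABgAAAAAAAAAAAAAABgAEAAAAAAAAAAAAAgAEAAAAAAAAAAAAAAAAAAAAAAAAAAAACAAIAAAAAAAAAAAAGAAQAAAAAAAAAAAAMABwAAAAAAAAAAAB8B/wAAAAAAAAAAAD8D/AAAAAAAAAAAAB8D+AAAwAAAAAAAAA8H8AADgAAAAAAAAA4H/8ACAAAAAAAAAAAD/+AAAAAAAAAAAAAAIPAAAAAAAAAAAAAAAGAAAAAAAAAAAAAAAAAAAAAAAAAAAAAAAAAAAAAPAAAAAAAAAAAAAAAeAAAAABgAAAAAAAAeAAAAABgAAAPAAAAAAAAAAAAAAAfAAAAAAAAAACAAAA4AAAAAAAAgAGAAABgAAAAAAAAAAGAAADgAAAAAAAAAAEAAADAAAAAAAAAAAAAAADAAAAAAAAAAAAAAAPAAAAAAAAAAAAAAA+AAAAIAAAAAAAAAB+AAAAAAAAAAAAAAD8AAAAAAAAAAAAAAA4AAAAAAAAAAAAAAAAAAAAAAAAAAAAAAAAAAAAAAAAAAAAAAAAAAAAAAAAAAAAAAAAAAAAAQAAAAAAAAAAAAAAAYAAAAAAAAAAAAAAAMAAAAAAAAAAAAAAAHAAAAAEAAAAAAAAAHgAADwOAAAAAAAAADwAADwGAAAAAAAAAAwACBwGAAAAAAAAAAAAD8AAAAAAAAAAAHAAB/gAAAAAAAAAAHgH8fAAAAAAAAAAADgD8AAAAAAAAAAAAAAA8AAAAAAAAAAAAAAAcAAAAAAAAAAAPgAAMAgAAAAAAAAAfgAAEBgAAAAAAAAAfgAAABgAAAAAAAAAPgAAAAAAAAAAAAAAHAAAAAAAAAAAAAAAAAAAAAAAAAAAAAAAAAAAAAAAAAAAAAAAAAAAAAAAAAAAAAADgAAADAAAAEAAAAAfgAAAT4AAAMAAAAAfgAAAY4AAAYAAAAAPAAAAADgAAQAAAAAAAAAAADgAAAAAAAAAAAAAAPAAAAAAAAAAAAAAAAAAAAADAAAAAAAAAAAAAAADgAAAAAAAAAAAAAABwAAAAAAB+AAAAAAAAAAAAAAH+AAAAAAAAAAAAAA/8AAAAAAAAAAAAAB/8AAAAAAAAAAAAAH/4AAAAAAAAAAAAAH+AAAAAAAAAAAAAAOMAAAAAAAAAAAAAAMAAAAAAAAAAAAAAAIAAAAAAAAAABgAAAAAAAAAAAAAAP4AAAAAAAAAAAAAAf+AAAAAAAAAAAAAAf/gAAAAAAAAAAADg7/wAAAAAAAAAAADgD/gAAAAAAAAAAAGAAgAAAAAAAAAAAAAAAAAAAAAAAAAAAAAAAAAAAAAAAAAAAAAAAAAAAAAA="/>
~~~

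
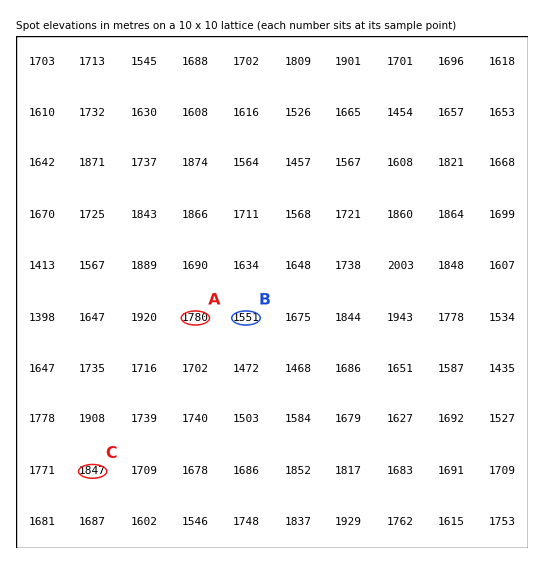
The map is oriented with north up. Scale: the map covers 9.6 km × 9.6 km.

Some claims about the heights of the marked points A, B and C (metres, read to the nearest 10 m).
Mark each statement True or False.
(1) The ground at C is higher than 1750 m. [True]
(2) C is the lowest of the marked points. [False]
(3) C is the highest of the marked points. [True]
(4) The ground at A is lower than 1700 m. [False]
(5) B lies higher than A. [False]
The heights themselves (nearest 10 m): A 1780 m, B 1550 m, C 1850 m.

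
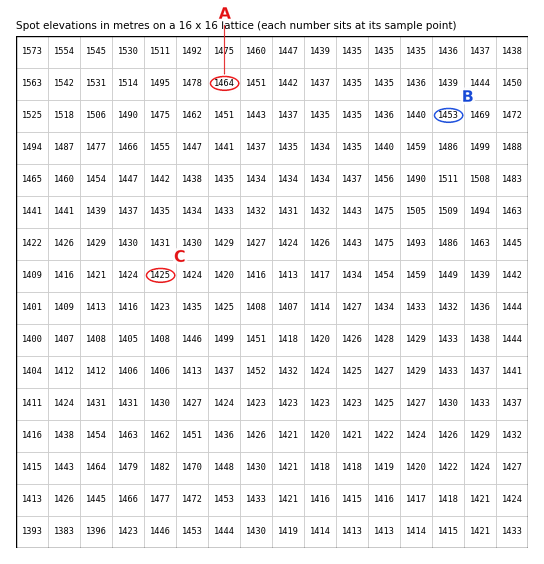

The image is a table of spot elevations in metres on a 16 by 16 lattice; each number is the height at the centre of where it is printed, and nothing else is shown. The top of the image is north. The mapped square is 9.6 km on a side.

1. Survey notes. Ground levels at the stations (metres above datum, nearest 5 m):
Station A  1465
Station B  1455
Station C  1425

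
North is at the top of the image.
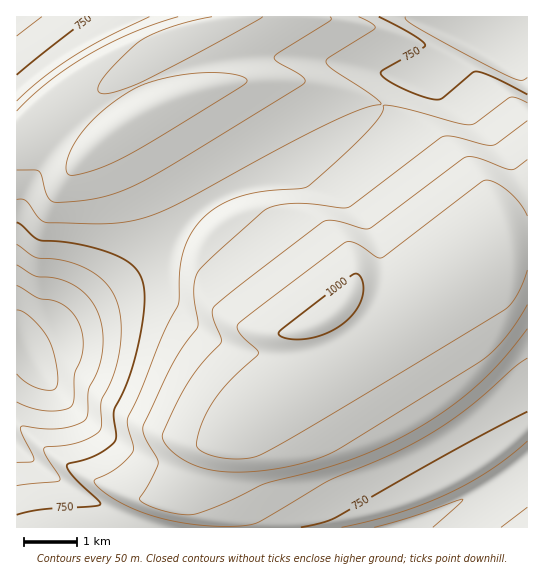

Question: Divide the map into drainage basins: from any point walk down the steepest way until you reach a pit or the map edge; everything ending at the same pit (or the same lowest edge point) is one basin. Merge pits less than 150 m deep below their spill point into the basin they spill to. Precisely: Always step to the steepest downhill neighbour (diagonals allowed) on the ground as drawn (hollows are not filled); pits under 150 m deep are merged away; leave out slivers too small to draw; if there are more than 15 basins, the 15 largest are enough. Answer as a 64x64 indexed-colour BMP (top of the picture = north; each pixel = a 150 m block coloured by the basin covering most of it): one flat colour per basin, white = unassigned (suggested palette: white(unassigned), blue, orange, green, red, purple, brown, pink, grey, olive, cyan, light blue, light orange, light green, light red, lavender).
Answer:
<image width="64" height="64" href="data:image/bmp;base64,Qk12CAAAAAAAAHYAAAAoAAAAQAAAAEAAAAABAAQAAAAAAAAIAAATCwAAEwsAABAAAAAAAAAA////ALR3HwAOf/8ALKAsACgn1gC9Z5QAS1aMAMJ34wB/f38AIr28AM++FwDox64AeLv/AIrfmACWmP8A1bDFABEREREREREREREREREiIiIiIiIiIiIiIiIiIiIiIiIiERERERERERERERERESIiIiIiIiIiIiIiIiIiIiIiIiIRERERERERERERERERIiIiIiIiIiIiIiIiIiIiIiIiIhERERERERERERERERIiIiIiIiIiIiIiIiIiIiIiIiIiEREREREREREREREREiIiIiIiIiIiIiIiIiIiIiIiIiIRERERERERERERERESIiIiIiIiIiIiIiIiIiIiIiIiIhERERERERERERERERIiIiIiIiIiIiIiIiIiIiIiIiIiEREREREREREREREREiIiIiIiIiIiIiIiIiIiIiIiIiIRERERERERERERERESIiIiIiIiIiIiIiIiIiIiIiIiIhERERERERERERERERIiIiIiIiIiIiIiIiIiIiIiIiIiERERERERERERERERESIiIiIiIiIiIiIiIiIiIiIiIiIREREREREREREREREREiIiIiIiIiIiIiIiIiIiIiIiIhERERERERERERERERERIiIiIiIiIiIiIiIiIiIiIiIiERERERERERERERERERESIiIiIiIiIiIiIiIiIiIiIiIREREREREREREREREREREiIiIiIiIiIiIiIiIiIiIiIhERERERERERERERERERERIiIiIiIiIiIiIiIiIiIiIiERERERERERERERERERERERIiIiIiIiIiIiIiIiIiIiIRERERERERERERERERERERESIiIiIiIiIiIiIiIiIiIhEREREREREREREREREREREREiIiIiIiIiIiIiIiIiIiEREREREREREREREREREREREREiIiIiIiIiIiIiIiIiIRERERERERERERERERERERERERIiIiIiIiIiIiIiIiIhERERERERERERERERERERERERERIiIiIiIiIiIiIiIiERERERERERERERERERERERERERESIiIiIiIiIiIiIiIRERERERERERERERERERERERERERESIiIiIiIiIiIiIhEREREREREREREREREREREREREREREiIiIiIiIiIiIiEREREREREREREREREREREREREREREREiIiIiIiIiIiIRERERERERERERERERERERERERERERERIiIiIiIiIiIhERERERERERERERERERERERERERERERERIiIiIiIiIiERERERERERERERERERERERERERERERERESIiIiIiIiIRERERERERERERERERERERERERERERERERESIiIiIiIhEREREREREREREREREREREREREREREREREREiIiIiIiERERERERERERERERERERERERERERERERERERIiIiIiIRERERERERERERERERERERERERERERERERERERIiIiIhERERERERERERERERERERERERERERERERERERESIiIiERERERERERERERERERERERERERERERERERERERESIiIREREREREREREREREREREREREREREREREREREREREiEREREREREREREREREREREREREREREREREREREREREREREREREREREREREREREREREREREREREREREREREREREREREREREREREREREREREREREREREREREREREREREREREREREREREREREREREREREREREREREREREREREREREREREREREREREREREREREREREREREREREREREREREREREREREREREREREREREREREREREREREREREREREREREREREREREREREREREREREREREREREREREREREREREREREREREREREREREREREREREREREREREREREREREREREREREREREREREREREREREREREREREREREREREREREREREREREREREREREREREREREREREREREREREREREREREREREREREREREREREREREREREREREREREREREREREREREREREREREREREREREREREREREREREREREREREREREREREREREREREREREREREREREREREREREREREREREREREREREREREREREREREREREREREREREREREREREREREREREREREREzMRERERERERERERERERERERERERERERERERERERERETMzMRERERERERERERERERERERERERERERERERERERERMzMzMREREREREREREREREREREREREREREREREREREREzMzMzMRERERERERERERERERERERERERERERERERERETMzMzMzERERERERERERERERERERERERERERERERERERMzMzMzMzEREREREREREREREREREREREREREREREREREzMzMzMzMxERERERERERERERERERERERERERERERERETMzMzMzMzMxERERERERERERERERERERERERERERERERMzMzMzMzMzMREREREREREREREREREREREREREREREREzMzMzMzMzMzMRERERERERERERERERERERERERERERETMzMzMzMzMzMzERERERERERERERERERERERERERERERMzMzMzMzMzMzMxEREREREREREREREREREREREREREREzMzMzMzMzMzMzMxERERERERERERERERERERERERERETMzMzMzMzMzMzMzMzMRERERERERERERERERERERERER"/>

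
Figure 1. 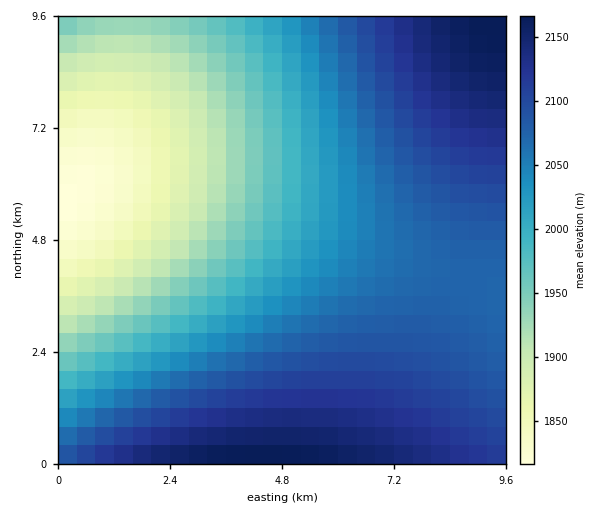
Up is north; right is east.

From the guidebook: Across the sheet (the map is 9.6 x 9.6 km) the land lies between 1820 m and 2170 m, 2020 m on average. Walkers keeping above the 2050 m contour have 47.1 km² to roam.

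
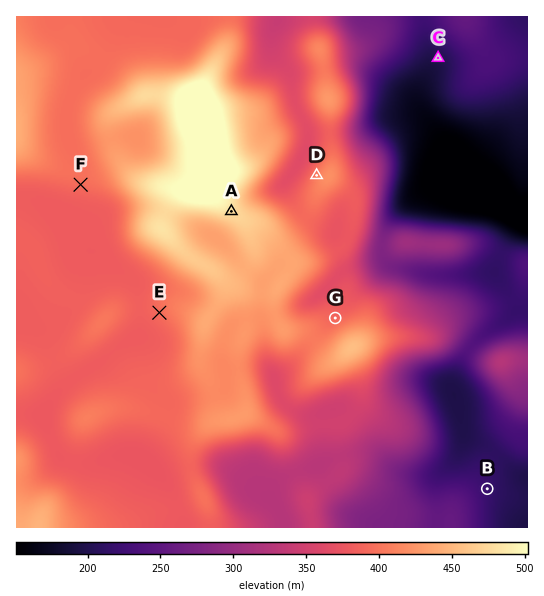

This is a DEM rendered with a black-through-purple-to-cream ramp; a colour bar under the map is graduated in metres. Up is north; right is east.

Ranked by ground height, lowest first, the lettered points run C B D A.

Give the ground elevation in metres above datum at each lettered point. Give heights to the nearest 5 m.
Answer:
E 395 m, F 395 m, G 390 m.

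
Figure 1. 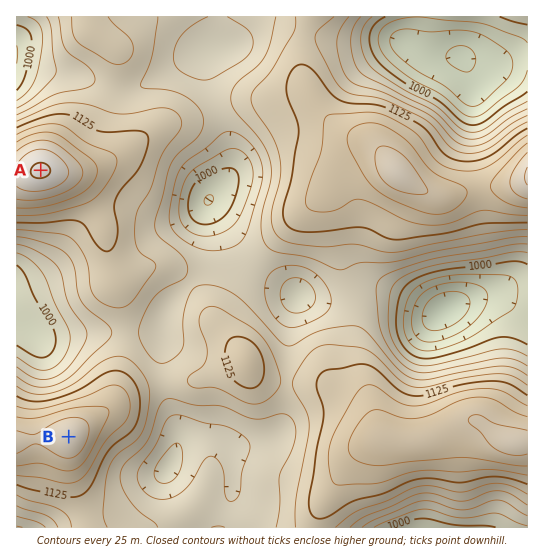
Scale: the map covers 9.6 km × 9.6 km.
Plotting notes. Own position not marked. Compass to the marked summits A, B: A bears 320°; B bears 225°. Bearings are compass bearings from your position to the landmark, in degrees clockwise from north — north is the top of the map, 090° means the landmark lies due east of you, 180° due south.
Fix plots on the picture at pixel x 175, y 330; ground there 1065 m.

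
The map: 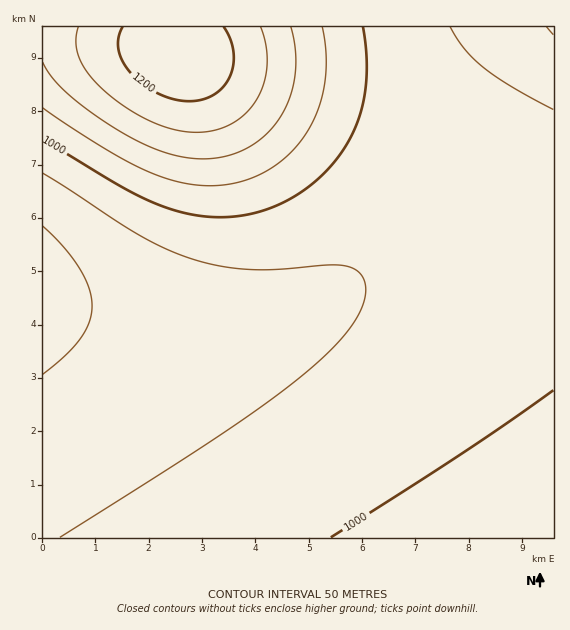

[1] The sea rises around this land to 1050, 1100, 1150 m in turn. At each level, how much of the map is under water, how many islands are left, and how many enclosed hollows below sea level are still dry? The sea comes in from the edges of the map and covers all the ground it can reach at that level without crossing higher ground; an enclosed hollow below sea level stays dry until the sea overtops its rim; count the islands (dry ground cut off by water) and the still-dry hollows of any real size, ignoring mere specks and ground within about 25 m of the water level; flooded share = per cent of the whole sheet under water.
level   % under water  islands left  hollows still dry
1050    86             0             0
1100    90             0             0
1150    94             0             0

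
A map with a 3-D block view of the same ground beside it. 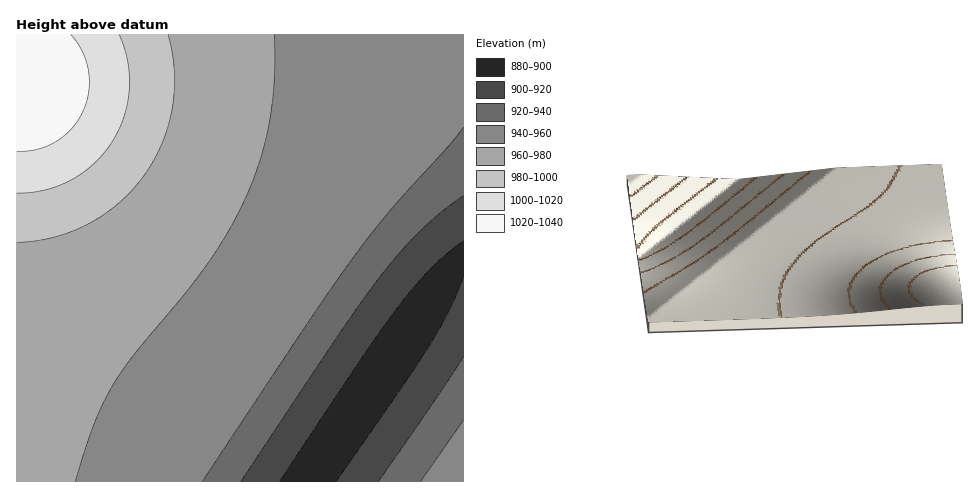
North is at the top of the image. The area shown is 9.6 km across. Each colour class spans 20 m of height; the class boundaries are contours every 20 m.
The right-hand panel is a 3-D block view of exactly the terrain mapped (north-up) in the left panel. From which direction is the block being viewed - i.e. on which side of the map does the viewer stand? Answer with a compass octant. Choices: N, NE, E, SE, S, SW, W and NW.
N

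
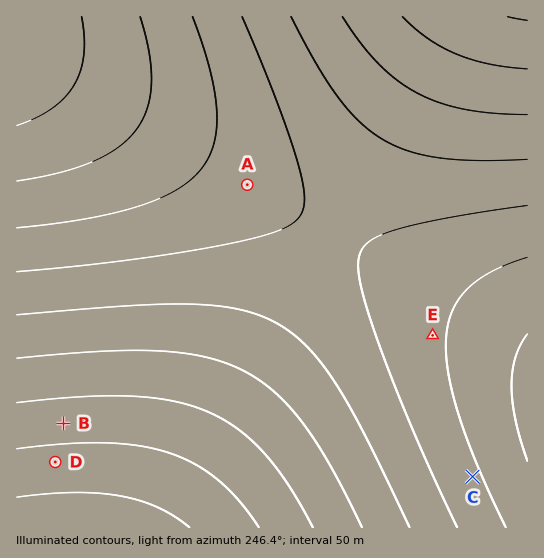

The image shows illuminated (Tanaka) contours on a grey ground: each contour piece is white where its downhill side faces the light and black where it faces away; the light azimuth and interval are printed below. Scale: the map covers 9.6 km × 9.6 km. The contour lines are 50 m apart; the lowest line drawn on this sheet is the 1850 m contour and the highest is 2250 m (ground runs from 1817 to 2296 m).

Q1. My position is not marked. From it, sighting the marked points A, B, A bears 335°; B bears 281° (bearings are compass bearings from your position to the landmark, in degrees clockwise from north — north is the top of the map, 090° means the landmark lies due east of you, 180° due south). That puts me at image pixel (388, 486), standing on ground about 2050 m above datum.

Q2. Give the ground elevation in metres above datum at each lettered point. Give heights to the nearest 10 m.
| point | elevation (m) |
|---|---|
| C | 2140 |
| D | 1880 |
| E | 2140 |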